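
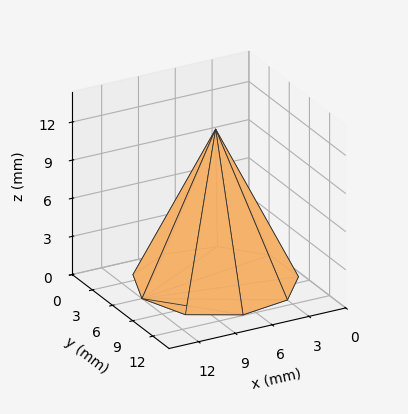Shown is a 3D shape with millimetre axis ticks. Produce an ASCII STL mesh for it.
Reading the render: the shape is a regular 9-sided pyramid, base circumscribed radius ≈ 6 mm, apex at z ≈ 12 mm (dimensions read to the nearest mm from the axis ticks). For the STL, each face is triangulated and given an outward normal.

solid part
  facet normal 0.0000 0.0000 -1.0000
    outer loop
      vertex 7.0 11.9 0.0
      vertex 10.6 9.9 0.0
      vertex 12.0 6.0 0.0
    endloop
  endfacet
  facet normal 0.0000 0.0000 -1.0000
    outer loop
      vertex 3.0 11.2 0.0
      vertex 7.0 11.9 0.0
      vertex 12.0 6.0 0.0
    endloop
  endfacet
  facet normal 0.0000 0.0000 -1.0000
    outer loop
      vertex 0.4 8.1 0.0
      vertex 3.0 11.2 0.0
      vertex 12.0 6.0 0.0
    endloop
  endfacet
  facet normal 0.0000 0.0000 -1.0000
    outer loop
      vertex 0.4 3.9 0.0
      vertex 0.4 8.1 0.0
      vertex 12.0 6.0 0.0
    endloop
  endfacet
  facet normal 0.0000 0.0000 -1.0000
    outer loop
      vertex 3.0 0.8 0.0
      vertex 0.4 3.9 0.0
      vertex 12.0 6.0 0.0
    endloop
  endfacet
  facet normal 0.0000 0.0000 -1.0000
    outer loop
      vertex 7.0 0.1 0.0
      vertex 3.0 0.8 0.0
      vertex 12.0 6.0 0.0
    endloop
  endfacet
  facet normal 0.0000 0.0000 -1.0000
    outer loop
      vertex 10.6 2.1 0.0
      vertex 7.0 0.1 0.0
      vertex 12.0 6.0 0.0
    endloop
  endfacet
  facet normal 0.8516 0.3057 0.4258
    outer loop
      vertex 12.0 6.0 0.0
      vertex 10.6 9.9 0.0
      vertex 6.0 6.0 12.0
    endloop
  endfacet
  facet normal 0.4395 0.7911 0.4256
    outer loop
      vertex 10.6 9.9 0.0
      vertex 7.0 11.9 0.0
      vertex 6.0 6.0 12.0
    endloop
  endfacet
  facet normal -0.1560 0.8915 0.4253
    outer loop
      vertex 7.0 11.9 0.0
      vertex 3.0 11.2 0.0
      vertex 6.0 6.0 12.0
    endloop
  endfacet
  facet normal -0.6934 0.5816 0.4254
    outer loop
      vertex 3.0 11.2 0.0
      vertex 0.4 8.1 0.0
      vertex 6.0 6.0 12.0
    endloop
  endfacet
  facet normal -0.9062 0.0000 0.4229
    outer loop
      vertex 0.4 8.1 0.0
      vertex 0.4 3.9 0.0
      vertex 6.0 6.0 12.0
    endloop
  endfacet
  facet normal -0.6934 -0.5816 0.4254
    outer loop
      vertex 0.4 3.9 0.0
      vertex 3.0 0.8 0.0
      vertex 6.0 6.0 12.0
    endloop
  endfacet
  facet normal -0.1560 -0.8915 0.4253
    outer loop
      vertex 3.0 0.8 0.0
      vertex 7.0 0.1 0.0
      vertex 6.0 6.0 12.0
    endloop
  endfacet
  facet normal 0.4395 -0.7911 0.4256
    outer loop
      vertex 7.0 0.1 0.0
      vertex 10.6 2.1 0.0
      vertex 6.0 6.0 12.0
    endloop
  endfacet
  facet normal 0.8516 -0.3057 0.4258
    outer loop
      vertex 10.6 2.1 0.0
      vertex 12.0 6.0 0.0
      vertex 6.0 6.0 12.0
    endloop
  endfacet
endsolid part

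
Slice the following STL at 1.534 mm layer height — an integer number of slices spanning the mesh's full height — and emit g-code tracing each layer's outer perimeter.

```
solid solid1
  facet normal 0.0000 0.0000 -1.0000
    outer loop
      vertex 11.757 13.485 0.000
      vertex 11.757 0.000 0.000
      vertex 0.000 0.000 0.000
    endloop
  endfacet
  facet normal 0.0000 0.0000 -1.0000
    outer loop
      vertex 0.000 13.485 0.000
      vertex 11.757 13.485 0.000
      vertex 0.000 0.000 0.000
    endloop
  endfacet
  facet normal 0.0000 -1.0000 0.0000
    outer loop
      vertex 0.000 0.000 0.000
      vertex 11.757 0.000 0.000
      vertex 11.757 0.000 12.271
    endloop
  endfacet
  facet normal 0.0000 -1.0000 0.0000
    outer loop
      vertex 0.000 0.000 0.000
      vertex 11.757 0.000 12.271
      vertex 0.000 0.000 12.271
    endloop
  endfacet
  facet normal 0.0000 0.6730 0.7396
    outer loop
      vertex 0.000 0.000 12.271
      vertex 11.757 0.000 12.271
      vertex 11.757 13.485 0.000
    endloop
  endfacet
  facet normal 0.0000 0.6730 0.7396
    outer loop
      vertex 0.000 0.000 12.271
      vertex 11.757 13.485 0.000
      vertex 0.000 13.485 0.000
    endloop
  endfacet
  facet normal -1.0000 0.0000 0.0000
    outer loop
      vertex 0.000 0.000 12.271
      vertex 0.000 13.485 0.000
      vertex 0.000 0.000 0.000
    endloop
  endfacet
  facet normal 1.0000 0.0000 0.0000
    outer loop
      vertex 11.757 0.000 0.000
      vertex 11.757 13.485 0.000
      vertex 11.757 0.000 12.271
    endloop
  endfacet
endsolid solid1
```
; perimeter-only toolpath
G21 ; units = mm
G90 ; absolute positioning
G28 ; home
; layer 1
G0 Z1.534
G0 X0.000 Y0.000
G1 X11.757 Y0.000
G1 X11.757 Y11.799
G1 X0.000 Y11.799
G1 X0.000 Y0.000
; layer 2
G0 Z3.068
G0 X0.000 Y0.000
G1 X11.757 Y0.000
G1 X11.757 Y10.114
G1 X0.000 Y10.114
G1 X0.000 Y0.000
; layer 3
G0 Z4.602
G0 X0.000 Y0.000
G1 X11.757 Y0.000
G1 X11.757 Y8.428
G1 X0.000 Y8.428
G1 X0.000 Y0.000
; layer 4
G0 Z6.136
G0 X0.000 Y0.000
G1 X11.757 Y0.000
G1 X11.757 Y6.742
G1 X0.000 Y6.742
G1 X0.000 Y0.000
; layer 5
G0 Z7.669
G0 X0.000 Y0.000
G1 X11.757 Y0.000
G1 X11.757 Y5.057
G1 X0.000 Y5.057
G1 X0.000 Y0.000
; layer 6
G0 Z9.203
G0 X0.000 Y0.000
G1 X11.757 Y0.000
G1 X11.757 Y3.371
G1 X0.000 Y3.371
G1 X0.000 Y0.000
; layer 7
G0 Z10.737
G0 X0.000 Y0.000
G1 X11.757 Y0.000
G1 X11.757 Y1.686
G1 X0.000 Y1.686
G1 X0.000 Y0.000
M2 ; end

The solid is a wedge (ramp): 11.8 × 13.5 mm base, rising to 12.3 mm along the y=0 edge and sloping linearly to z=0 at y=13.5. Slicing at Δz = 1.534 mm — 8 equal slices spanning the solid's height, so layer i sits at z = i·h/8 — gives 7 non-empty perimeters. Each is a 4-segment closed polygon; G0 lifts to the layer z and rapids to the start vertex, then G1 traces the edges. The cross-section shrinks linearly with z (the slice at the apex is degenerate and omitted).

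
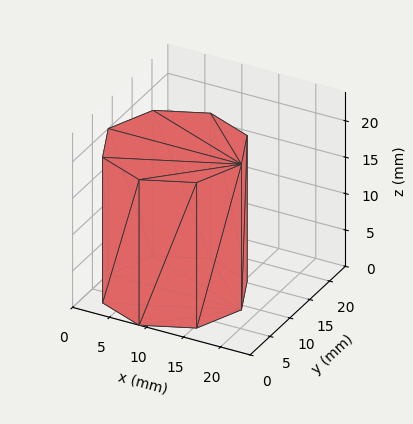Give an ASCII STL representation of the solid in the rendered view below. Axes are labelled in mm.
Reading the render: the shape is a regular 8-sided prism (a cylinder approximated with 8 flat sides), circumscribed radius ≈ 9 mm, height ≈ 20 mm (dimensions read to the nearest mm from the axis ticks). For the STL, each face is triangulated and given an outward normal.

solid part
  facet normal 0.0000 0.0000 -1.0000
    outer loop
      vertex 9.00 18.00 0.00
      vertex 15.36 15.36 0.00
      vertex 18.00 9.00 0.00
    endloop
  endfacet
  facet normal 0.0000 0.0000 -1.0000
    outer loop
      vertex 2.64 15.36 0.00
      vertex 9.00 18.00 0.00
      vertex 18.00 9.00 0.00
    endloop
  endfacet
  facet normal 0.0000 0.0000 -1.0000
    outer loop
      vertex 0.00 9.00 0.00
      vertex 2.64 15.36 0.00
      vertex 18.00 9.00 0.00
    endloop
  endfacet
  facet normal 0.0000 0.0000 -1.0000
    outer loop
      vertex 2.64 2.64 0.00
      vertex 0.00 9.00 0.00
      vertex 18.00 9.00 0.00
    endloop
  endfacet
  facet normal 0.0000 0.0000 -1.0000
    outer loop
      vertex 9.00 0.00 0.00
      vertex 2.64 2.64 0.00
      vertex 18.00 9.00 0.00
    endloop
  endfacet
  facet normal 0.0000 0.0000 -1.0000
    outer loop
      vertex 15.36 2.64 0.00
      vertex 9.00 0.00 0.00
      vertex 18.00 9.00 0.00
    endloop
  endfacet
  facet normal 0.0000 0.0000 1.0000
    outer loop
      vertex 18.00 9.00 20.00
      vertex 15.36 15.36 20.00
      vertex 9.00 18.00 20.00
    endloop
  endfacet
  facet normal 0.0000 0.0000 1.0000
    outer loop
      vertex 18.00 9.00 20.00
      vertex 9.00 18.00 20.00
      vertex 2.64 15.36 20.00
    endloop
  endfacet
  facet normal 0.0000 0.0000 1.0000
    outer loop
      vertex 18.00 9.00 20.00
      vertex 2.64 15.36 20.00
      vertex 0.00 9.00 20.00
    endloop
  endfacet
  facet normal 0.0000 0.0000 1.0000
    outer loop
      vertex 18.00 9.00 20.00
      vertex 0.00 9.00 20.00
      vertex 2.64 2.64 20.00
    endloop
  endfacet
  facet normal 0.0000 0.0000 1.0000
    outer loop
      vertex 18.00 9.00 20.00
      vertex 2.64 2.64 20.00
      vertex 9.00 0.00 20.00
    endloop
  endfacet
  facet normal 0.0000 0.0000 1.0000
    outer loop
      vertex 18.00 9.00 20.00
      vertex 9.00 0.00 20.00
      vertex 15.36 2.64 20.00
    endloop
  endfacet
  facet normal 0.9236 0.3834 0.0000
    outer loop
      vertex 18.00 9.00 0.00
      vertex 15.36 15.36 0.00
      vertex 15.36 15.36 20.00
    endloop
  endfacet
  facet normal 0.9236 0.3834 0.0000
    outer loop
      vertex 18.00 9.00 0.00
      vertex 15.36 15.36 20.00
      vertex 18.00 9.00 20.00
    endloop
  endfacet
  facet normal 0.3834 0.9236 0.0000
    outer loop
      vertex 15.36 15.36 0.00
      vertex 9.00 18.00 0.00
      vertex 9.00 18.00 20.00
    endloop
  endfacet
  facet normal 0.3834 0.9236 0.0000
    outer loop
      vertex 15.36 15.36 0.00
      vertex 9.00 18.00 20.00
      vertex 15.36 15.36 20.00
    endloop
  endfacet
  facet normal -0.3834 0.9236 0.0000
    outer loop
      vertex 9.00 18.00 0.00
      vertex 2.64 15.36 0.00
      vertex 2.64 15.36 20.00
    endloop
  endfacet
  facet normal -0.3834 0.9236 0.0000
    outer loop
      vertex 9.00 18.00 0.00
      vertex 2.64 15.36 20.00
      vertex 9.00 18.00 20.00
    endloop
  endfacet
  facet normal -0.9236 0.3834 0.0000
    outer loop
      vertex 2.64 15.36 0.00
      vertex 0.00 9.00 0.00
      vertex 0.00 9.00 20.00
    endloop
  endfacet
  facet normal -0.9236 0.3834 0.0000
    outer loop
      vertex 2.64 15.36 0.00
      vertex 0.00 9.00 20.00
      vertex 2.64 15.36 20.00
    endloop
  endfacet
  facet normal -0.9236 -0.3834 0.0000
    outer loop
      vertex 0.00 9.00 0.00
      vertex 2.64 2.64 0.00
      vertex 2.64 2.64 20.00
    endloop
  endfacet
  facet normal -0.9236 -0.3834 0.0000
    outer loop
      vertex 0.00 9.00 0.00
      vertex 2.64 2.64 20.00
      vertex 0.00 9.00 20.00
    endloop
  endfacet
  facet normal -0.3834 -0.9236 0.0000
    outer loop
      vertex 2.64 2.64 0.00
      vertex 9.00 0.00 0.00
      vertex 9.00 0.00 20.00
    endloop
  endfacet
  facet normal -0.3834 -0.9236 0.0000
    outer loop
      vertex 2.64 2.64 0.00
      vertex 9.00 0.00 20.00
      vertex 2.64 2.64 20.00
    endloop
  endfacet
  facet normal 0.3834 -0.9236 0.0000
    outer loop
      vertex 9.00 0.00 0.00
      vertex 15.36 2.64 0.00
      vertex 15.36 2.64 20.00
    endloop
  endfacet
  facet normal 0.3834 -0.9236 0.0000
    outer loop
      vertex 9.00 0.00 0.00
      vertex 15.36 2.64 20.00
      vertex 9.00 0.00 20.00
    endloop
  endfacet
  facet normal 0.9236 -0.3834 0.0000
    outer loop
      vertex 15.36 2.64 0.00
      vertex 18.00 9.00 0.00
      vertex 18.00 9.00 20.00
    endloop
  endfacet
  facet normal 0.9236 -0.3834 0.0000
    outer loop
      vertex 15.36 2.64 0.00
      vertex 18.00 9.00 20.00
      vertex 15.36 2.64 20.00
    endloop
  endfacet
endsolid part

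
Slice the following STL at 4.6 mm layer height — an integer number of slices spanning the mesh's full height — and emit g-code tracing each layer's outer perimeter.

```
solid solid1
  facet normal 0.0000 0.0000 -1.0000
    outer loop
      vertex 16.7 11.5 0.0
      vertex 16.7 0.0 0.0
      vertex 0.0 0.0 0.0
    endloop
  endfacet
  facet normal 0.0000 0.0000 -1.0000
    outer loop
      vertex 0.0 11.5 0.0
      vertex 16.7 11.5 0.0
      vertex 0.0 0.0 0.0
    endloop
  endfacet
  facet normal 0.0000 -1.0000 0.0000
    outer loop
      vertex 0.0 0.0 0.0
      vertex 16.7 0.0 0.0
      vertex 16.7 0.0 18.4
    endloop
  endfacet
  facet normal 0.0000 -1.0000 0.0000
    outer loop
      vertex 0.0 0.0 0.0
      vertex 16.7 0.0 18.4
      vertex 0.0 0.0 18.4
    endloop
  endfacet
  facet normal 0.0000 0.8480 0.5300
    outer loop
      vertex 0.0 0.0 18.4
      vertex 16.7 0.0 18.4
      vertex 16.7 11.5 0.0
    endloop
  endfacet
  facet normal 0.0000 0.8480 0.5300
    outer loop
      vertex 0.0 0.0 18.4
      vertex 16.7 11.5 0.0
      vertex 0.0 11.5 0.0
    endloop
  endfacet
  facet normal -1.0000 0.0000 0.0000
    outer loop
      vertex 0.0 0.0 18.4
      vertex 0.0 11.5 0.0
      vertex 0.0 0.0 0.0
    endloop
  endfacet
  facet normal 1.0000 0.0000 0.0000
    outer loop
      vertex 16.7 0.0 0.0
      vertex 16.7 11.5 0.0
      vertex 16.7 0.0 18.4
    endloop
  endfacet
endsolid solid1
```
; perimeter-only toolpath
G21 ; units = mm
G90 ; absolute positioning
G28 ; home
; layer 1
G0 Z4.6
G0 X0.0 Y0.0
G1 X16.7 Y0.0
G1 X16.7 Y8.6
G1 X0.0 Y8.6
G1 X0.0 Y0.0
; layer 2
G0 Z9.2
G0 X0.0 Y0.0
G1 X16.7 Y0.0
G1 X16.7 Y5.8
G1 X0.0 Y5.8
G1 X0.0 Y0.0
; layer 3
G0 Z13.8
G0 X0.0 Y0.0
G1 X16.7 Y0.0
G1 X16.7 Y2.9
G1 X0.0 Y2.9
G1 X0.0 Y0.0
M2 ; end

The solid is a wedge (ramp): 16.7 × 11.5 mm base, rising to 18.4 mm along the y=0 edge and sloping linearly to z=0 at y=11.5. Slicing at Δz = 4.6 mm — 4 equal slices spanning the solid's height, so layer i sits at z = i·h/4 — gives 3 non-empty perimeters. Each is a 4-segment closed polygon; G0 lifts to the layer z and rapids to the start vertex, then G1 traces the edges. The cross-section shrinks linearly with z (the slice at the apex is degenerate and omitted).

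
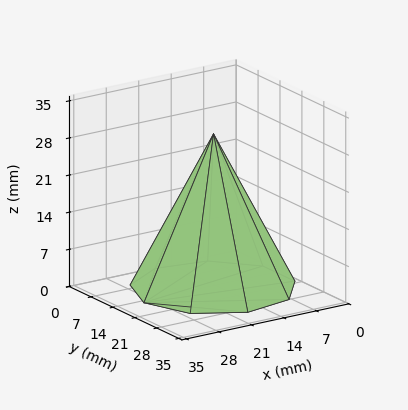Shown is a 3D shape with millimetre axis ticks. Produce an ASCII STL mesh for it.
Reading the render: the shape is a regular 9-sided pyramid, base circumscribed radius ≈ 15 mm, apex at z ≈ 29 mm (dimensions read to the nearest mm from the axis ticks). For the STL, each face is triangulated and given an outward normal.

solid part
  facet normal 0.0000 0.0000 -1.0000
    outer loop
      vertex 17.6 29.8 0.0
      vertex 26.5 24.6 0.0
      vertex 30.0 15.0 0.0
    endloop
  endfacet
  facet normal 0.0000 0.0000 -1.0000
    outer loop
      vertex 7.5 28.0 0.0
      vertex 17.6 29.8 0.0
      vertex 30.0 15.0 0.0
    endloop
  endfacet
  facet normal 0.0000 0.0000 -1.0000
    outer loop
      vertex 0.9 20.1 0.0
      vertex 7.5 28.0 0.0
      vertex 30.0 15.0 0.0
    endloop
  endfacet
  facet normal 0.0000 0.0000 -1.0000
    outer loop
      vertex 0.9 9.9 0.0
      vertex 0.9 20.1 0.0
      vertex 30.0 15.0 0.0
    endloop
  endfacet
  facet normal 0.0000 0.0000 -1.0000
    outer loop
      vertex 7.5 2.0 0.0
      vertex 0.9 9.9 0.0
      vertex 30.0 15.0 0.0
    endloop
  endfacet
  facet normal 0.0000 0.0000 -1.0000
    outer loop
      vertex 17.6 0.2 0.0
      vertex 7.5 2.0 0.0
      vertex 30.0 15.0 0.0
    endloop
  endfacet
  facet normal 0.0000 0.0000 -1.0000
    outer loop
      vertex 26.5 5.4 0.0
      vertex 17.6 0.2 0.0
      vertex 30.0 15.0 0.0
    endloop
  endfacet
  facet normal 0.8450 0.3081 0.4371
    outer loop
      vertex 30.0 15.0 0.0
      vertex 26.5 24.6 0.0
      vertex 15.0 15.0 29.0
    endloop
  endfacet
  facet normal 0.4538 0.7766 0.4370
    outer loop
      vertex 26.5 24.6 0.0
      vertex 17.6 29.8 0.0
      vertex 15.0 15.0 29.0
    endloop
  endfacet
  facet normal -0.1578 0.8852 0.4376
    outer loop
      vertex 17.6 29.8 0.0
      vertex 7.5 28.0 0.0
      vertex 15.0 15.0 29.0
    endloop
  endfacet
  facet normal -0.6903 0.5767 0.4370
    outer loop
      vertex 7.5 28.0 0.0
      vertex 0.9 20.1 0.0
      vertex 15.0 15.0 29.0
    endloop
  endfacet
  facet normal -0.8993 0.0000 0.4373
    outer loop
      vertex 0.9 20.1 0.0
      vertex 0.9 9.9 0.0
      vertex 15.0 15.0 29.0
    endloop
  endfacet
  facet normal -0.6903 -0.5767 0.4370
    outer loop
      vertex 0.9 9.9 0.0
      vertex 7.5 2.0 0.0
      vertex 15.0 15.0 29.0
    endloop
  endfacet
  facet normal -0.1578 -0.8852 0.4376
    outer loop
      vertex 7.5 2.0 0.0
      vertex 17.6 0.2 0.0
      vertex 15.0 15.0 29.0
    endloop
  endfacet
  facet normal 0.4538 -0.7766 0.4370
    outer loop
      vertex 17.6 0.2 0.0
      vertex 26.5 5.4 0.0
      vertex 15.0 15.0 29.0
    endloop
  endfacet
  facet normal 0.8450 -0.3081 0.4371
    outer loop
      vertex 26.5 5.4 0.0
      vertex 30.0 15.0 0.0
      vertex 15.0 15.0 29.0
    endloop
  endfacet
endsolid part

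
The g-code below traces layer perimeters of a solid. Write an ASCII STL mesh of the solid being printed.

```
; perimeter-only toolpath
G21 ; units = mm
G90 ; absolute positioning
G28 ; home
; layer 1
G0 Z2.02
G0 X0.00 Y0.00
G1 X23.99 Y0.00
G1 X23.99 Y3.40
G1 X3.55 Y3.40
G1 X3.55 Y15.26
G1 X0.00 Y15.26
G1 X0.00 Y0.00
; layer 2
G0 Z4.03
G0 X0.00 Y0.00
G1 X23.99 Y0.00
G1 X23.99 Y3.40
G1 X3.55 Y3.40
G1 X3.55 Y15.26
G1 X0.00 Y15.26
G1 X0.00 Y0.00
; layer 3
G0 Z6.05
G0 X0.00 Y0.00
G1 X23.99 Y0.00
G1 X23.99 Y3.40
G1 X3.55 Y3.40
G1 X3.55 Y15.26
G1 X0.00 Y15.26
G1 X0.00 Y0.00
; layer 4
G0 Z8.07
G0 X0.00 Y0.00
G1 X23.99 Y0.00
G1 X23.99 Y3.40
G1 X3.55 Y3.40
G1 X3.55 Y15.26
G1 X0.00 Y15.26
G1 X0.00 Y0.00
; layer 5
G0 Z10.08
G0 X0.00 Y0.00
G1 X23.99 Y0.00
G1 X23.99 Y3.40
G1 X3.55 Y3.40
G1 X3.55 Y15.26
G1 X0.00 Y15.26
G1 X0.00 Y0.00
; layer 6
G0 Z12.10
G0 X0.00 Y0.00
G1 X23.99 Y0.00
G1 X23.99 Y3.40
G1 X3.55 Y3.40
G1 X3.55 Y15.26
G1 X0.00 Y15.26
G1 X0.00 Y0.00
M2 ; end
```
solid part
  facet normal 0.0000 0.0000 -1.0000
    outer loop
      vertex 23.99 3.40 0.00
      vertex 23.99 0.00 0.00
      vertex 0.00 0.00 0.00
    endloop
  endfacet
  facet normal 0.0000 0.0000 -1.0000
    outer loop
      vertex 3.55 3.40 0.00
      vertex 23.99 3.40 0.00
      vertex 0.00 0.00 0.00
    endloop
  endfacet
  facet normal 0.0000 0.0000 -1.0000
    outer loop
      vertex 3.55 15.26 0.00
      vertex 3.55 3.40 0.00
      vertex 0.00 0.00 0.00
    endloop
  endfacet
  facet normal 0.0000 0.0000 -1.0000
    outer loop
      vertex 0.00 15.26 0.00
      vertex 3.55 15.26 0.00
      vertex 0.00 0.00 0.00
    endloop
  endfacet
  facet normal 0.0000 0.0000 1.0000
    outer loop
      vertex 0.00 0.00 12.10
      vertex 23.99 0.00 12.10
      vertex 23.99 3.40 12.10
    endloop
  endfacet
  facet normal 0.0000 0.0000 1.0000
    outer loop
      vertex 0.00 0.00 12.10
      vertex 23.99 3.40 12.10
      vertex 3.55 3.40 12.10
    endloop
  endfacet
  facet normal 0.0000 0.0000 1.0000
    outer loop
      vertex 0.00 0.00 12.10
      vertex 3.55 3.40 12.10
      vertex 3.55 15.26 12.10
    endloop
  endfacet
  facet normal 0.0000 0.0000 1.0000
    outer loop
      vertex 0.00 0.00 12.10
      vertex 3.55 15.26 12.10
      vertex 0.00 15.26 12.10
    endloop
  endfacet
  facet normal 0.0000 -1.0000 0.0000
    outer loop
      vertex 0.00 0.00 0.00
      vertex 23.99 0.00 0.00
      vertex 23.99 0.00 12.10
    endloop
  endfacet
  facet normal 0.0000 -1.0000 0.0000
    outer loop
      vertex 0.00 0.00 0.00
      vertex 23.99 0.00 12.10
      vertex 0.00 0.00 12.10
    endloop
  endfacet
  facet normal 1.0000 0.0000 0.0000
    outer loop
      vertex 23.99 0.00 0.00
      vertex 23.99 3.40 0.00
      vertex 23.99 3.40 12.10
    endloop
  endfacet
  facet normal 1.0000 0.0000 0.0000
    outer loop
      vertex 23.99 0.00 0.00
      vertex 23.99 3.40 12.10
      vertex 23.99 0.00 12.10
    endloop
  endfacet
  facet normal 0.0000 1.0000 0.0000
    outer loop
      vertex 23.99 3.40 0.00
      vertex 3.55 3.40 0.00
      vertex 3.55 3.40 12.10
    endloop
  endfacet
  facet normal 0.0000 1.0000 0.0000
    outer loop
      vertex 23.99 3.40 0.00
      vertex 3.55 3.40 12.10
      vertex 23.99 3.40 12.10
    endloop
  endfacet
  facet normal 1.0000 0.0000 0.0000
    outer loop
      vertex 3.55 3.40 0.00
      vertex 3.55 15.26 0.00
      vertex 3.55 15.26 12.10
    endloop
  endfacet
  facet normal 1.0000 0.0000 0.0000
    outer loop
      vertex 3.55 3.40 0.00
      vertex 3.55 15.26 12.10
      vertex 3.55 3.40 12.10
    endloop
  endfacet
  facet normal 0.0000 1.0000 0.0000
    outer loop
      vertex 3.55 15.26 0.00
      vertex 0.00 15.26 0.00
      vertex 0.00 15.26 12.10
    endloop
  endfacet
  facet normal 0.0000 1.0000 0.0000
    outer loop
      vertex 3.55 15.26 0.00
      vertex 0.00 15.26 12.10
      vertex 3.55 15.26 12.10
    endloop
  endfacet
  facet normal -1.0000 0.0000 0.0000
    outer loop
      vertex 0.00 15.26 0.00
      vertex 0.00 0.00 0.00
      vertex 0.00 0.00 12.10
    endloop
  endfacet
  facet normal -1.0000 0.0000 0.0000
    outer loop
      vertex 0.00 15.26 0.00
      vertex 0.00 0.00 12.10
      vertex 0.00 15.26 12.10
    endloop
  endfacet
endsolid part

The G0 Z moves step by Δz≈2.02 mm. Every layer's G1 loop is the same polygon, so the solid is a straight extrusion of it from z=0 to z≈12.1. Closing with flat bottom and top caps and triangulating gives 20 facets — an L-shaped prism: outer 24 × 15.3 mm, arm thicknesses ≈ 3.4 mm (horizontal) and 3.55 mm (vertical), extruded 12.1 mm in z.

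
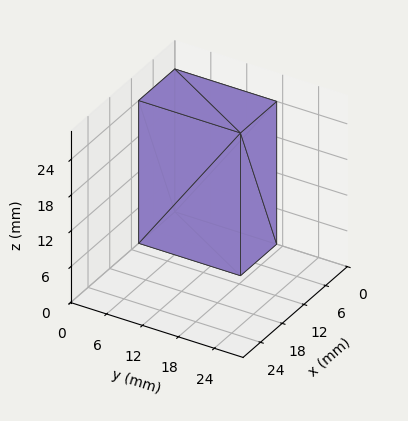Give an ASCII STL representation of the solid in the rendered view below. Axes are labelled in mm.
Reading the render: the shape is a rectangular box, roughly 10 × 17 mm footprint and 24 mm tall (dimensions read to the nearest mm from the axis ticks). For the STL, each face is triangulated and given an outward normal.

solid part
  facet normal 0.0000 0.0000 -1.0000
    outer loop
      vertex 10.0 17.0 0.0
      vertex 10.0 0.0 0.0
      vertex 0.0 0.0 0.0
    endloop
  endfacet
  facet normal 0.0000 0.0000 -1.0000
    outer loop
      vertex 0.0 17.0 0.0
      vertex 10.0 17.0 0.0
      vertex 0.0 0.0 0.0
    endloop
  endfacet
  facet normal 0.0000 0.0000 1.0000
    outer loop
      vertex 0.0 0.0 24.0
      vertex 10.0 0.0 24.0
      vertex 10.0 17.0 24.0
    endloop
  endfacet
  facet normal 0.0000 0.0000 1.0000
    outer loop
      vertex 0.0 0.0 24.0
      vertex 10.0 17.0 24.0
      vertex 0.0 17.0 24.0
    endloop
  endfacet
  facet normal 0.0000 -1.0000 0.0000
    outer loop
      vertex 0.0 0.0 0.0
      vertex 10.0 0.0 0.0
      vertex 10.0 0.0 24.0
    endloop
  endfacet
  facet normal 0.0000 -1.0000 0.0000
    outer loop
      vertex 0.0 0.0 0.0
      vertex 10.0 0.0 24.0
      vertex 0.0 0.0 24.0
    endloop
  endfacet
  facet normal 0.0000 1.0000 0.0000
    outer loop
      vertex 10.0 17.0 24.0
      vertex 10.0 17.0 0.0
      vertex 0.0 17.0 0.0
    endloop
  endfacet
  facet normal 0.0000 1.0000 0.0000
    outer loop
      vertex 0.0 17.0 24.0
      vertex 10.0 17.0 24.0
      vertex 0.0 17.0 0.0
    endloop
  endfacet
  facet normal -1.0000 0.0000 0.0000
    outer loop
      vertex 0.0 17.0 24.0
      vertex 0.0 17.0 0.0
      vertex 0.0 0.0 0.0
    endloop
  endfacet
  facet normal -1.0000 0.0000 0.0000
    outer loop
      vertex 0.0 0.0 24.0
      vertex 0.0 17.0 24.0
      vertex 0.0 0.0 0.0
    endloop
  endfacet
  facet normal 1.0000 0.0000 0.0000
    outer loop
      vertex 10.0 0.0 0.0
      vertex 10.0 17.0 0.0
      vertex 10.0 17.0 24.0
    endloop
  endfacet
  facet normal 1.0000 0.0000 0.0000
    outer loop
      vertex 10.0 0.0 0.0
      vertex 10.0 17.0 24.0
      vertex 10.0 0.0 24.0
    endloop
  endfacet
endsolid part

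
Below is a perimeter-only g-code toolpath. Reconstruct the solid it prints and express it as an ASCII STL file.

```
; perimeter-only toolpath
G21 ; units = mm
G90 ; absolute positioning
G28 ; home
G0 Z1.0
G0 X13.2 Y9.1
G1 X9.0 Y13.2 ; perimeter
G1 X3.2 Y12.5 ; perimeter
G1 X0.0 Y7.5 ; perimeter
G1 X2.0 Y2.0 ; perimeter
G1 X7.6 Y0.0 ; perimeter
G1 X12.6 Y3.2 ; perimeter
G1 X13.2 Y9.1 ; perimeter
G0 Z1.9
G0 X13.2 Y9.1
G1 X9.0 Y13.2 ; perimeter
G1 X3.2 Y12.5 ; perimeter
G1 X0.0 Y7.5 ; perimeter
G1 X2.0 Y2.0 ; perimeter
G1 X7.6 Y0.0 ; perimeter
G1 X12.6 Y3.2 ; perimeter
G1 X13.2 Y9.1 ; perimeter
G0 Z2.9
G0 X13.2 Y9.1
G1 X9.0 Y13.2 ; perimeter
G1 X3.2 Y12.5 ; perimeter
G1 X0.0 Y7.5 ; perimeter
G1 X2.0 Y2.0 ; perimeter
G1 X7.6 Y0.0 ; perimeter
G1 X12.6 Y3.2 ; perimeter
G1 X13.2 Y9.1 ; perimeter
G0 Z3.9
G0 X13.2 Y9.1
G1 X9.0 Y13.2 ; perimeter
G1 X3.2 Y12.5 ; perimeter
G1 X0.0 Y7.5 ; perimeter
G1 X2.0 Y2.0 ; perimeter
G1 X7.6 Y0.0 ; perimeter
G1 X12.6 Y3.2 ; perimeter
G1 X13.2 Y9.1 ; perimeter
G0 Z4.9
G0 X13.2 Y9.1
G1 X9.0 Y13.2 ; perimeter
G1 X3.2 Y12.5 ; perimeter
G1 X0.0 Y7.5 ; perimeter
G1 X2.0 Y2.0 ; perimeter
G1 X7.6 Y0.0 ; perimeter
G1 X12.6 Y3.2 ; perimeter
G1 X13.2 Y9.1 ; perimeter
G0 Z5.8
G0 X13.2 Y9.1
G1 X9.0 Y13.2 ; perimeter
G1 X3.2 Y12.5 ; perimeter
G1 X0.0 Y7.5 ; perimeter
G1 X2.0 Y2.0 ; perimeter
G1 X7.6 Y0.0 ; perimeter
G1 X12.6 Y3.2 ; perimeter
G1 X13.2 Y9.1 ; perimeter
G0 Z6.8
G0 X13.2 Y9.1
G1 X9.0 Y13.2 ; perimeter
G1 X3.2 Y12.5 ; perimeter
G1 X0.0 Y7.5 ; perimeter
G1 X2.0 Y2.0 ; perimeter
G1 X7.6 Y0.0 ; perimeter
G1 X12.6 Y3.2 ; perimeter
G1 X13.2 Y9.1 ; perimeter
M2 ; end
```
solid part
  facet normal 0.0000 0.0000 -1.0000
    outer loop
      vertex 3.2 12.5 0.0
      vertex 9.0 13.2 0.0
      vertex 13.2 9.1 0.0
    endloop
  endfacet
  facet normal 0.0000 0.0000 -1.0000
    outer loop
      vertex 0.0 7.5 0.0
      vertex 3.2 12.5 0.0
      vertex 13.2 9.1 0.0
    endloop
  endfacet
  facet normal 0.0000 0.0000 -1.0000
    outer loop
      vertex 2.0 2.0 0.0
      vertex 0.0 7.5 0.0
      vertex 13.2 9.1 0.0
    endloop
  endfacet
  facet normal 0.0000 0.0000 -1.0000
    outer loop
      vertex 7.6 0.0 0.0
      vertex 2.0 2.0 0.0
      vertex 13.2 9.1 0.0
    endloop
  endfacet
  facet normal 0.0000 0.0000 -1.0000
    outer loop
      vertex 12.6 3.2 0.0
      vertex 7.6 0.0 0.0
      vertex 13.2 9.1 0.0
    endloop
  endfacet
  facet normal 0.0000 0.0000 1.0000
    outer loop
      vertex 13.2 9.1 6.8
      vertex 9.0 13.2 6.8
      vertex 3.2 12.5 6.8
    endloop
  endfacet
  facet normal 0.0000 0.0000 1.0000
    outer loop
      vertex 13.2 9.1 6.8
      vertex 3.2 12.5 6.8
      vertex 0.0 7.5 6.8
    endloop
  endfacet
  facet normal 0.0000 0.0000 1.0000
    outer loop
      vertex 13.2 9.1 6.8
      vertex 0.0 7.5 6.8
      vertex 2.0 2.0 6.8
    endloop
  endfacet
  facet normal 0.0000 0.0000 1.0000
    outer loop
      vertex 13.2 9.1 6.8
      vertex 2.0 2.0 6.8
      vertex 7.6 0.0 6.8
    endloop
  endfacet
  facet normal 0.0000 0.0000 1.0000
    outer loop
      vertex 13.2 9.1 6.8
      vertex 7.6 0.0 6.8
      vertex 12.6 3.2 6.8
    endloop
  endfacet
  facet normal 0.6985 0.7156 0.0000
    outer loop
      vertex 13.2 9.1 0.0
      vertex 9.0 13.2 0.0
      vertex 9.0 13.2 6.8
    endloop
  endfacet
  facet normal 0.6985 0.7156 0.0000
    outer loop
      vertex 13.2 9.1 0.0
      vertex 9.0 13.2 6.8
      vertex 13.2 9.1 6.8
    endloop
  endfacet
  facet normal -0.1198 0.9928 0.0000
    outer loop
      vertex 9.0 13.2 0.0
      vertex 3.2 12.5 0.0
      vertex 3.2 12.5 6.8
    endloop
  endfacet
  facet normal -0.1198 0.9928 0.0000
    outer loop
      vertex 9.0 13.2 0.0
      vertex 3.2 12.5 6.8
      vertex 9.0 13.2 6.8
    endloop
  endfacet
  facet normal -0.8423 0.5391 0.0000
    outer loop
      vertex 3.2 12.5 0.0
      vertex 0.0 7.5 0.0
      vertex 0.0 7.5 6.8
    endloop
  endfacet
  facet normal -0.8423 0.5391 0.0000
    outer loop
      vertex 3.2 12.5 0.0
      vertex 0.0 7.5 6.8
      vertex 3.2 12.5 6.8
    endloop
  endfacet
  facet normal -0.9398 -0.3417 0.0000
    outer loop
      vertex 0.0 7.5 0.0
      vertex 2.0 2.0 0.0
      vertex 2.0 2.0 6.8
    endloop
  endfacet
  facet normal -0.9398 -0.3417 0.0000
    outer loop
      vertex 0.0 7.5 0.0
      vertex 2.0 2.0 6.8
      vertex 0.0 7.5 6.8
    endloop
  endfacet
  facet normal -0.3363 -0.9417 0.0000
    outer loop
      vertex 2.0 2.0 0.0
      vertex 7.6 0.0 0.0
      vertex 7.6 0.0 6.8
    endloop
  endfacet
  facet normal -0.3363 -0.9417 0.0000
    outer loop
      vertex 2.0 2.0 0.0
      vertex 7.6 0.0 6.8
      vertex 2.0 2.0 6.8
    endloop
  endfacet
  facet normal 0.5391 -0.8423 0.0000
    outer loop
      vertex 7.6 0.0 0.0
      vertex 12.6 3.2 0.0
      vertex 12.6 3.2 6.8
    endloop
  endfacet
  facet normal 0.5391 -0.8423 0.0000
    outer loop
      vertex 7.6 0.0 0.0
      vertex 12.6 3.2 6.8
      vertex 7.6 0.0 6.8
    endloop
  endfacet
  facet normal 0.9949 -0.1012 0.0000
    outer loop
      vertex 12.6 3.2 0.0
      vertex 13.2 9.1 0.0
      vertex 13.2 9.1 6.8
    endloop
  endfacet
  facet normal 0.9949 -0.1012 0.0000
    outer loop
      vertex 12.6 3.2 0.0
      vertex 13.2 9.1 6.8
      vertex 12.6 3.2 6.8
    endloop
  endfacet
endsolid part

The G0 Z moves step by Δz≈1.0 mm. Every layer's G1 loop is the same polygon, so the solid is a straight extrusion of it from z=0 to z≈6.8. Closing with flat bottom and top caps and triangulating gives 24 facets — a regular 7-sided prism (a cylinder approximated with 7 flat sides), circumscribed radius ≈ 6.8 mm, height ≈ 6.8 mm.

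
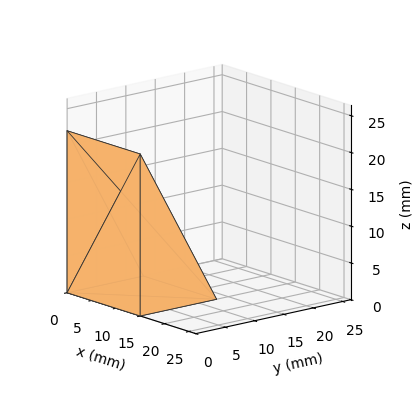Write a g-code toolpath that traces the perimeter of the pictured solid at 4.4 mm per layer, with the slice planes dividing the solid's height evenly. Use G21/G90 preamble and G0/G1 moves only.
Reading the render: the shape is a wedge (ramp): 15 × 13 mm base, rising to 22 mm along the y=0 edge and sloping linearly to z=0 at y=13 (dimensions read to the nearest mm from the axis ticks). For the g-code, the solid's height is divided into equal slices at the stated Δz and each level perimeter traced with G1 moves after a G0 lift.

; perimeter-only toolpath
G21 ; units = mm
G90 ; absolute positioning
G28 ; home
; layer 1
G0 Z4.4
G0 X0.0 Y0.0
G1 X15.0 Y0.0
G1 X15.0 Y10.4
G1 X0.0 Y10.4
G1 X0.0 Y0.0
; layer 2
G0 Z8.8
G0 X0.0 Y0.0
G1 X15.0 Y0.0
G1 X15.0 Y7.8
G1 X0.0 Y7.8
G1 X0.0 Y0.0
; layer 3
G0 Z13.2
G0 X0.0 Y0.0
G1 X15.0 Y0.0
G1 X15.0 Y5.2
G1 X0.0 Y5.2
G1 X0.0 Y0.0
; layer 4
G0 Z17.6
G0 X0.0 Y0.0
G1 X15.0 Y0.0
G1 X15.0 Y2.6
G1 X0.0 Y2.6
G1 X0.0 Y0.0
M2 ; end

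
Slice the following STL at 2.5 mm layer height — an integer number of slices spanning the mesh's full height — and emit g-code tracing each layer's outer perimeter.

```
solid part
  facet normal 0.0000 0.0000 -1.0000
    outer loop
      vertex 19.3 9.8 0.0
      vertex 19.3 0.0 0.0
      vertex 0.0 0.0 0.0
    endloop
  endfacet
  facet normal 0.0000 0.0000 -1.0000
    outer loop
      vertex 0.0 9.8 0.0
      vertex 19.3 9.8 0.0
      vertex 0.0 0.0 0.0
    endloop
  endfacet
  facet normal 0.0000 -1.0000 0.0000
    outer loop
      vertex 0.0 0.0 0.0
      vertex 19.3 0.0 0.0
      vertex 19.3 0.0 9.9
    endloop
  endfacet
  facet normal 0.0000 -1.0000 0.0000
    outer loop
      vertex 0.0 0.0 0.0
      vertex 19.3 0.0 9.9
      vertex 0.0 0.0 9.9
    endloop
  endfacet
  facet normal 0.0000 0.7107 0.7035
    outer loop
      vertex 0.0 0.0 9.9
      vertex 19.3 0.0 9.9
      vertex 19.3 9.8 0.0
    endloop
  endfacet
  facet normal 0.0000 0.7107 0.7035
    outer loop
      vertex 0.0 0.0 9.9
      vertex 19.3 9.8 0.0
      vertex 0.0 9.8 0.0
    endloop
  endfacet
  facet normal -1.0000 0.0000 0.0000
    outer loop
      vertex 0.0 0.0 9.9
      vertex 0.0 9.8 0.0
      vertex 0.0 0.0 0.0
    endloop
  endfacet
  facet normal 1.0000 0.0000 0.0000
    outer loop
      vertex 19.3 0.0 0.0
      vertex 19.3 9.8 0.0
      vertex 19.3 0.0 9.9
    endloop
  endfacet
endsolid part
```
; perimeter-only toolpath
G21 ; units = mm
G90 ; absolute positioning
G28 ; home
; layer 1
G0 Z2.5
G0 X0.0 Y0.0
G1 X19.3 Y0.0
G1 X19.3 Y7.4
G1 X0.0 Y7.4
G1 X0.0 Y0.0
; layer 2
G0 Z5.0
G0 X0.0 Y0.0
G1 X19.3 Y0.0
G1 X19.3 Y4.9
G1 X0.0 Y4.9
G1 X0.0 Y0.0
; layer 3
G0 Z7.4
G0 X0.0 Y0.0
G1 X19.3 Y0.0
G1 X19.3 Y2.5
G1 X0.0 Y2.5
G1 X0.0 Y0.0
M2 ; end

The solid is a wedge (ramp): 19.3 × 9.8 mm base, rising to 9.9 mm along the y=0 edge and sloping linearly to z=0 at y=9.8. Slicing at Δz = 2.5 mm — 4 equal slices spanning the solid's height, so layer i sits at z = i·h/4 — gives 3 non-empty perimeters. Each is a 4-segment closed polygon; G0 lifts to the layer z and rapids to the start vertex, then G1 traces the edges. The cross-section shrinks linearly with z (the slice at the apex is degenerate and omitted).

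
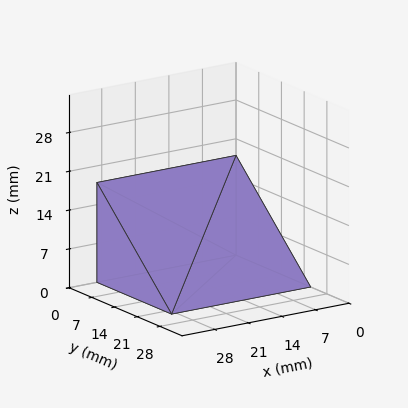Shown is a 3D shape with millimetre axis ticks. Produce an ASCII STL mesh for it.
Reading the render: the shape is a wedge (ramp): 29 × 23 mm base, rising to 18 mm along the y=0 edge and sloping linearly to z=0 at y=23 (dimensions read to the nearest mm from the axis ticks). For the STL, each face is triangulated and given an outward normal.

solid part
  facet normal 0.0000 0.0000 -1.0000
    outer loop
      vertex 29.00 23.00 0.00
      vertex 29.00 0.00 0.00
      vertex 0.00 0.00 0.00
    endloop
  endfacet
  facet normal 0.0000 0.0000 -1.0000
    outer loop
      vertex 0.00 23.00 0.00
      vertex 29.00 23.00 0.00
      vertex 0.00 0.00 0.00
    endloop
  endfacet
  facet normal 0.0000 -1.0000 0.0000
    outer loop
      vertex 0.00 0.00 0.00
      vertex 29.00 0.00 0.00
      vertex 29.00 0.00 18.00
    endloop
  endfacet
  facet normal 0.0000 -1.0000 0.0000
    outer loop
      vertex 0.00 0.00 0.00
      vertex 29.00 0.00 18.00
      vertex 0.00 0.00 18.00
    endloop
  endfacet
  facet normal 0.0000 0.6163 0.7875
    outer loop
      vertex 0.00 0.00 18.00
      vertex 29.00 0.00 18.00
      vertex 29.00 23.00 0.00
    endloop
  endfacet
  facet normal 0.0000 0.6163 0.7875
    outer loop
      vertex 0.00 0.00 18.00
      vertex 29.00 23.00 0.00
      vertex 0.00 23.00 0.00
    endloop
  endfacet
  facet normal -1.0000 0.0000 0.0000
    outer loop
      vertex 0.00 0.00 18.00
      vertex 0.00 23.00 0.00
      vertex 0.00 0.00 0.00
    endloop
  endfacet
  facet normal 1.0000 0.0000 0.0000
    outer loop
      vertex 29.00 0.00 0.00
      vertex 29.00 23.00 0.00
      vertex 29.00 0.00 18.00
    endloop
  endfacet
endsolid part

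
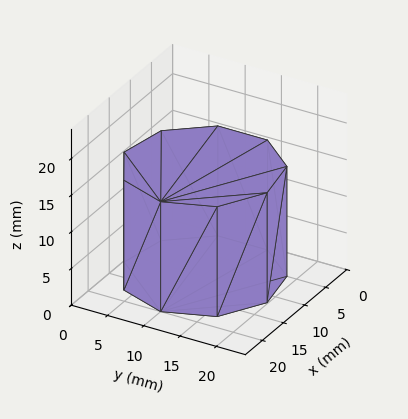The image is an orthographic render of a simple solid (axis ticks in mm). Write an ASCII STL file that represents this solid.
Reading the render: the shape is a regular 9-sided prism (a cylinder approximated with 9 flat sides), circumscribed radius ≈ 10 mm, height ≈ 15 mm (dimensions read to the nearest mm from the axis ticks). For the STL, each face is triangulated and given an outward normal.

solid part
  facet normal 0.0000 0.0000 -1.0000
    outer loop
      vertex 11.736 19.848 0.000
      vertex 17.660 16.428 0.000
      vertex 20.000 10.000 0.000
    endloop
  endfacet
  facet normal 0.0000 0.0000 -1.0000
    outer loop
      vertex 5.000 18.660 0.000
      vertex 11.736 19.848 0.000
      vertex 20.000 10.000 0.000
    endloop
  endfacet
  facet normal 0.0000 0.0000 -1.0000
    outer loop
      vertex 0.603 13.420 0.000
      vertex 5.000 18.660 0.000
      vertex 20.000 10.000 0.000
    endloop
  endfacet
  facet normal 0.0000 0.0000 -1.0000
    outer loop
      vertex 0.603 6.580 0.000
      vertex 0.603 13.420 0.000
      vertex 20.000 10.000 0.000
    endloop
  endfacet
  facet normal 0.0000 0.0000 -1.0000
    outer loop
      vertex 5.000 1.340 0.000
      vertex 0.603 6.580 0.000
      vertex 20.000 10.000 0.000
    endloop
  endfacet
  facet normal 0.0000 0.0000 -1.0000
    outer loop
      vertex 11.736 0.152 0.000
      vertex 5.000 1.340 0.000
      vertex 20.000 10.000 0.000
    endloop
  endfacet
  facet normal 0.0000 0.0000 -1.0000
    outer loop
      vertex 17.660 3.572 0.000
      vertex 11.736 0.152 0.000
      vertex 20.000 10.000 0.000
    endloop
  endfacet
  facet normal 0.0000 0.0000 1.0000
    outer loop
      vertex 20.000 10.000 15.000
      vertex 17.660 16.428 15.000
      vertex 11.736 19.848 15.000
    endloop
  endfacet
  facet normal 0.0000 0.0000 1.0000
    outer loop
      vertex 20.000 10.000 15.000
      vertex 11.736 19.848 15.000
      vertex 5.000 18.660 15.000
    endloop
  endfacet
  facet normal 0.0000 0.0000 1.0000
    outer loop
      vertex 20.000 10.000 15.000
      vertex 5.000 18.660 15.000
      vertex 0.603 13.420 15.000
    endloop
  endfacet
  facet normal 0.0000 0.0000 1.0000
    outer loop
      vertex 20.000 10.000 15.000
      vertex 0.603 13.420 15.000
      vertex 0.603 6.580 15.000
    endloop
  endfacet
  facet normal 0.0000 0.0000 1.0000
    outer loop
      vertex 20.000 10.000 15.000
      vertex 0.603 6.580 15.000
      vertex 5.000 1.340 15.000
    endloop
  endfacet
  facet normal 0.0000 0.0000 1.0000
    outer loop
      vertex 20.000 10.000 15.000
      vertex 5.000 1.340 15.000
      vertex 11.736 0.152 15.000
    endloop
  endfacet
  facet normal 0.0000 0.0000 1.0000
    outer loop
      vertex 20.000 10.000 15.000
      vertex 11.736 0.152 15.000
      vertex 17.660 3.572 15.000
    endloop
  endfacet
  facet normal 0.9397 0.3421 0.0000
    outer loop
      vertex 20.000 10.000 0.000
      vertex 17.660 16.428 0.000
      vertex 17.660 16.428 15.000
    endloop
  endfacet
  facet normal 0.9397 0.3421 0.0000
    outer loop
      vertex 20.000 10.000 0.000
      vertex 17.660 16.428 15.000
      vertex 20.000 10.000 15.000
    endloop
  endfacet
  facet normal 0.5000 0.8660 0.0000
    outer loop
      vertex 17.660 16.428 0.000
      vertex 11.736 19.848 0.000
      vertex 11.736 19.848 15.000
    endloop
  endfacet
  facet normal 0.5000 0.8660 0.0000
    outer loop
      vertex 17.660 16.428 0.000
      vertex 11.736 19.848 15.000
      vertex 17.660 16.428 15.000
    endloop
  endfacet
  facet normal -0.1737 0.9848 0.0000
    outer loop
      vertex 11.736 19.848 0.000
      vertex 5.000 18.660 0.000
      vertex 5.000 18.660 15.000
    endloop
  endfacet
  facet normal -0.1737 0.9848 0.0000
    outer loop
      vertex 11.736 19.848 0.000
      vertex 5.000 18.660 15.000
      vertex 11.736 19.848 15.000
    endloop
  endfacet
  facet normal -0.7660 0.6428 0.0000
    outer loop
      vertex 5.000 18.660 0.000
      vertex 0.603 13.420 0.000
      vertex 0.603 13.420 15.000
    endloop
  endfacet
  facet normal -0.7660 0.6428 0.0000
    outer loop
      vertex 5.000 18.660 0.000
      vertex 0.603 13.420 15.000
      vertex 5.000 18.660 15.000
    endloop
  endfacet
  facet normal -1.0000 0.0000 0.0000
    outer loop
      vertex 0.603 13.420 0.000
      vertex 0.603 6.580 0.000
      vertex 0.603 6.580 15.000
    endloop
  endfacet
  facet normal -1.0000 0.0000 0.0000
    outer loop
      vertex 0.603 13.420 0.000
      vertex 0.603 6.580 15.000
      vertex 0.603 13.420 15.000
    endloop
  endfacet
  facet normal -0.7660 -0.6428 0.0000
    outer loop
      vertex 0.603 6.580 0.000
      vertex 5.000 1.340 0.000
      vertex 5.000 1.340 15.000
    endloop
  endfacet
  facet normal -0.7660 -0.6428 0.0000
    outer loop
      vertex 0.603 6.580 0.000
      vertex 5.000 1.340 15.000
      vertex 0.603 6.580 15.000
    endloop
  endfacet
  facet normal -0.1737 -0.9848 0.0000
    outer loop
      vertex 5.000 1.340 0.000
      vertex 11.736 0.152 0.000
      vertex 11.736 0.152 15.000
    endloop
  endfacet
  facet normal -0.1737 -0.9848 0.0000
    outer loop
      vertex 5.000 1.340 0.000
      vertex 11.736 0.152 15.000
      vertex 5.000 1.340 15.000
    endloop
  endfacet
  facet normal 0.5000 -0.8660 0.0000
    outer loop
      vertex 11.736 0.152 0.000
      vertex 17.660 3.572 0.000
      vertex 17.660 3.572 15.000
    endloop
  endfacet
  facet normal 0.5000 -0.8660 0.0000
    outer loop
      vertex 11.736 0.152 0.000
      vertex 17.660 3.572 15.000
      vertex 11.736 0.152 15.000
    endloop
  endfacet
  facet normal 0.9397 -0.3421 0.0000
    outer loop
      vertex 17.660 3.572 0.000
      vertex 20.000 10.000 0.000
      vertex 20.000 10.000 15.000
    endloop
  endfacet
  facet normal 0.9397 -0.3421 0.0000
    outer loop
      vertex 17.660 3.572 0.000
      vertex 20.000 10.000 15.000
      vertex 17.660 3.572 15.000
    endloop
  endfacet
endsolid part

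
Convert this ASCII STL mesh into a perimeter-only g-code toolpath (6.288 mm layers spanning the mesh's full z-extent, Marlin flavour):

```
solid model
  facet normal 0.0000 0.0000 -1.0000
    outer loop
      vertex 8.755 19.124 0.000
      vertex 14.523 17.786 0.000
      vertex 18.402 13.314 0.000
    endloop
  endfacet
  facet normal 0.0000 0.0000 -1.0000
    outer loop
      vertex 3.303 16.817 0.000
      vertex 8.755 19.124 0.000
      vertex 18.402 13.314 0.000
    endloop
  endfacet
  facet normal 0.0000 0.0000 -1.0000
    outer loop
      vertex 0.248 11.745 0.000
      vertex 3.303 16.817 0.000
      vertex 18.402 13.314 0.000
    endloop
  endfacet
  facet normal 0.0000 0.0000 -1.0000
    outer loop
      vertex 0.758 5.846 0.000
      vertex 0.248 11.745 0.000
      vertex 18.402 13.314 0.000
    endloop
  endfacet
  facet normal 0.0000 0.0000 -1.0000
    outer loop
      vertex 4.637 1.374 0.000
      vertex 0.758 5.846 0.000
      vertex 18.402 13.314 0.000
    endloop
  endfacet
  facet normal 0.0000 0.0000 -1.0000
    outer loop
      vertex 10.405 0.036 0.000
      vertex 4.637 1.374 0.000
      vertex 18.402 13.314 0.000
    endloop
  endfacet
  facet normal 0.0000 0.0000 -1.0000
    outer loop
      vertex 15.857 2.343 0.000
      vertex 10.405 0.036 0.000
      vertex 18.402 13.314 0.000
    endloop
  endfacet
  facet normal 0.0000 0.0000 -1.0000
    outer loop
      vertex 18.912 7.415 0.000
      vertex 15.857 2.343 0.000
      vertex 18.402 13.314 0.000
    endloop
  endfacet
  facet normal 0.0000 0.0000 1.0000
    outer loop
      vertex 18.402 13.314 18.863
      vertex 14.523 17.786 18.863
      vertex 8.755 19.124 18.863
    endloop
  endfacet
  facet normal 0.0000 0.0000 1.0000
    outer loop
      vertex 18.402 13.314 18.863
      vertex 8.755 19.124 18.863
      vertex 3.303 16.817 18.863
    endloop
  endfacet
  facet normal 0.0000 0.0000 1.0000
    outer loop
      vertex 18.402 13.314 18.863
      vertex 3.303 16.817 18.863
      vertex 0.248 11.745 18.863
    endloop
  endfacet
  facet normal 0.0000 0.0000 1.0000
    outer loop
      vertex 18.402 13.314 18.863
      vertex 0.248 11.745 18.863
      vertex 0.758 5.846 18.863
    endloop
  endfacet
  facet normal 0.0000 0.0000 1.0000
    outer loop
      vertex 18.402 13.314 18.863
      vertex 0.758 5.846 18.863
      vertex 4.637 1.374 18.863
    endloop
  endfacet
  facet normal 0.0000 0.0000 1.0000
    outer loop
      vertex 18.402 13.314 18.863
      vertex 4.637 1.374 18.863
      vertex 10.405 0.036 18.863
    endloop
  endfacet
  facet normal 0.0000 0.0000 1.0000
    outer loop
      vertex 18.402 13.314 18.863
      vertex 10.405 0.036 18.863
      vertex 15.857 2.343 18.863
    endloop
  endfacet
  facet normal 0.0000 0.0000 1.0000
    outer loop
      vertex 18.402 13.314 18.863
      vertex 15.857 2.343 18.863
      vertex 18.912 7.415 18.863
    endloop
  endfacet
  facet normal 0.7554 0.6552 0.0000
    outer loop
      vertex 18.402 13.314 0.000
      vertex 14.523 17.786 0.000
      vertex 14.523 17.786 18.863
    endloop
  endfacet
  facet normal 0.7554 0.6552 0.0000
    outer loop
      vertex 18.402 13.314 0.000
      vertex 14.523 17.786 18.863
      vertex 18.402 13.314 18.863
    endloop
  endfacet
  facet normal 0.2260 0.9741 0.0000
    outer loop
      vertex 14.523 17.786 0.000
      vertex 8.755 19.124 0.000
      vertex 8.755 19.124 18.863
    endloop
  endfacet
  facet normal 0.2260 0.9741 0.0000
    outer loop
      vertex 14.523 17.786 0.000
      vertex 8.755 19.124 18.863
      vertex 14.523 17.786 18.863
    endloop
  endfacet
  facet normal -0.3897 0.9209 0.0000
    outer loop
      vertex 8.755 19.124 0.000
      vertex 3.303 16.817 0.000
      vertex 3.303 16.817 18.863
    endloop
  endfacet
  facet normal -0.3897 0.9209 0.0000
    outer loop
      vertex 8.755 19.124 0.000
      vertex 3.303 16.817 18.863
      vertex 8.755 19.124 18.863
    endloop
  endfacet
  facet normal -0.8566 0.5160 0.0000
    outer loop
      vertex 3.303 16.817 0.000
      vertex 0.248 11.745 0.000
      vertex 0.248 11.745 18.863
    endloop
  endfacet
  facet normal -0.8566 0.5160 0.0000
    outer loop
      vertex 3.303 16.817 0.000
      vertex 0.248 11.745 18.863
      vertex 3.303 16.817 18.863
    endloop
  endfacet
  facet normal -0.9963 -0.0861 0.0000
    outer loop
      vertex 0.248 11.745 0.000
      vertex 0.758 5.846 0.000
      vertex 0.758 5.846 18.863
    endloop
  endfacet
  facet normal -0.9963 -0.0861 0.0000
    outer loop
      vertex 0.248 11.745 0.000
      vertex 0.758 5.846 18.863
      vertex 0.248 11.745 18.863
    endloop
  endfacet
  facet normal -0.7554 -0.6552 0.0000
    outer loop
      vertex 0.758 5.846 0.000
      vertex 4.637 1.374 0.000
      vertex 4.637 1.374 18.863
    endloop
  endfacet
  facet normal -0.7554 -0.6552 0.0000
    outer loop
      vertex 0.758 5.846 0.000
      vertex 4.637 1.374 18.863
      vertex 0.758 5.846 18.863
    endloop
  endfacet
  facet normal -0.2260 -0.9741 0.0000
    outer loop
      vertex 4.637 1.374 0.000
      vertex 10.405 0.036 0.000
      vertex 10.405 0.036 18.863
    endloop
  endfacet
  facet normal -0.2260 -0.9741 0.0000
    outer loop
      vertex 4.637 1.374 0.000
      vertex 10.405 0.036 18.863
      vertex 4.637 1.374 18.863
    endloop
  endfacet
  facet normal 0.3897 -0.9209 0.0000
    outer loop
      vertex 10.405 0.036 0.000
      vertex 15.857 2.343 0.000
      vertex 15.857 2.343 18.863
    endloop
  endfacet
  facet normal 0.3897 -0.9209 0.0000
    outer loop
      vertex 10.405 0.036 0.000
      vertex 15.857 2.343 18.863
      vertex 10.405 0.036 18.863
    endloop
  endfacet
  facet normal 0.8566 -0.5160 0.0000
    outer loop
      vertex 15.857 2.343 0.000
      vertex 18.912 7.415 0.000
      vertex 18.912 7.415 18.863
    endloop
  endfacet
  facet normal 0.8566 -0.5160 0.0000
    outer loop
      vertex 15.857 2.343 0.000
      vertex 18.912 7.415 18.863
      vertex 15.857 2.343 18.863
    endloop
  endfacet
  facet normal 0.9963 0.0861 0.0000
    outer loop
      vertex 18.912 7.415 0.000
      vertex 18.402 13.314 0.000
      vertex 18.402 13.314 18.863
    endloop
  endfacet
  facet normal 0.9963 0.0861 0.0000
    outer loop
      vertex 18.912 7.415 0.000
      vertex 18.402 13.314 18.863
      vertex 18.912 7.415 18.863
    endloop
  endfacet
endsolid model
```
; perimeter-only toolpath
G21 ; units = mm
G90 ; absolute positioning
G28 ; home
; layer 1
G0 Z6.288
G0 X18.402 Y13.314
G1 X14.523 Y17.786
G1 X8.755 Y19.124
G1 X3.303 Y16.817
G1 X0.248 Y11.745
G1 X0.758 Y5.846
G1 X4.637 Y1.374
G1 X10.405 Y0.036
G1 X15.857 Y2.343
G1 X18.912 Y7.415
G1 X18.402 Y13.314
; layer 2
G0 Z12.575
G0 X18.402 Y13.314
G1 X14.523 Y17.786
G1 X8.755 Y19.124
G1 X3.303 Y16.817
G1 X0.248 Y11.745
G1 X0.758 Y5.846
G1 X4.637 Y1.374
G1 X10.405 Y0.036
G1 X15.857 Y2.343
G1 X18.912 Y7.415
G1 X18.402 Y13.314
; layer 3
G0 Z18.863
G0 X18.402 Y13.314
G1 X14.523 Y17.786
G1 X8.755 Y19.124
G1 X3.303 Y16.817
G1 X0.248 Y11.745
G1 X0.758 Y5.846
G1 X4.637 Y1.374
G1 X10.405 Y0.036
G1 X15.857 Y2.343
G1 X18.912 Y7.415
G1 X18.402 Y13.314
M2 ; end

The solid is a regular 10-sided prism (a cylinder approximated with 10 flat sides), circumscribed radius ≈ 9.58 mm, height ≈ 18.9 mm. Slicing at Δz = 6.288 mm — 3 equal slices spanning the solid's height, so layer i sits at z = i·h/3 — gives 3 non-empty perimeters. Each is a 10-segment closed polygon; G0 lifts to the layer z and rapids to the start vertex, then G1 traces the edges.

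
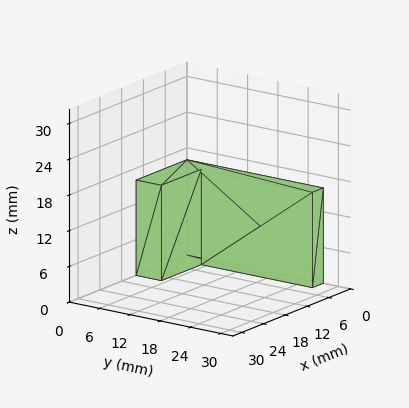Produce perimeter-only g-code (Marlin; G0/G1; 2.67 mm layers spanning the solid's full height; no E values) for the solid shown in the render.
Reading the render: the shape is an L-shaped prism: outer 14 × 27 mm, arm thicknesses ≈ 5 mm (horizontal) and 3 mm (vertical), extruded 16 mm in z (dimensions read to the nearest mm from the axis ticks). For the g-code, the solid's height is divided into equal slices at the stated Δz and each level perimeter traced with G1 moves after a G0 lift.

; perimeter-only toolpath
G21 ; units = mm
G90 ; absolute positioning
G28 ; home
; layer 1
G0 Z2.67
G0 X0.00 Y0.00
G1 X14.00 Y0.00
G1 X14.00 Y5.00
G1 X3.00 Y5.00
G1 X3.00 Y27.00
G1 X0.00 Y27.00
G1 X0.00 Y0.00
; layer 2
G0 Z5.33
G0 X0.00 Y0.00
G1 X14.00 Y0.00
G1 X14.00 Y5.00
G1 X3.00 Y5.00
G1 X3.00 Y27.00
G1 X0.00 Y27.00
G1 X0.00 Y0.00
; layer 3
G0 Z8.00
G0 X0.00 Y0.00
G1 X14.00 Y0.00
G1 X14.00 Y5.00
G1 X3.00 Y5.00
G1 X3.00 Y27.00
G1 X0.00 Y27.00
G1 X0.00 Y0.00
; layer 4
G0 Z10.67
G0 X0.00 Y0.00
G1 X14.00 Y0.00
G1 X14.00 Y5.00
G1 X3.00 Y5.00
G1 X3.00 Y27.00
G1 X0.00 Y27.00
G1 X0.00 Y0.00
; layer 5
G0 Z13.33
G0 X0.00 Y0.00
G1 X14.00 Y0.00
G1 X14.00 Y5.00
G1 X3.00 Y5.00
G1 X3.00 Y27.00
G1 X0.00 Y27.00
G1 X0.00 Y0.00
; layer 6
G0 Z16.00
G0 X0.00 Y0.00
G1 X14.00 Y0.00
G1 X14.00 Y5.00
G1 X3.00 Y5.00
G1 X3.00 Y27.00
G1 X0.00 Y27.00
G1 X0.00 Y0.00
M2 ; end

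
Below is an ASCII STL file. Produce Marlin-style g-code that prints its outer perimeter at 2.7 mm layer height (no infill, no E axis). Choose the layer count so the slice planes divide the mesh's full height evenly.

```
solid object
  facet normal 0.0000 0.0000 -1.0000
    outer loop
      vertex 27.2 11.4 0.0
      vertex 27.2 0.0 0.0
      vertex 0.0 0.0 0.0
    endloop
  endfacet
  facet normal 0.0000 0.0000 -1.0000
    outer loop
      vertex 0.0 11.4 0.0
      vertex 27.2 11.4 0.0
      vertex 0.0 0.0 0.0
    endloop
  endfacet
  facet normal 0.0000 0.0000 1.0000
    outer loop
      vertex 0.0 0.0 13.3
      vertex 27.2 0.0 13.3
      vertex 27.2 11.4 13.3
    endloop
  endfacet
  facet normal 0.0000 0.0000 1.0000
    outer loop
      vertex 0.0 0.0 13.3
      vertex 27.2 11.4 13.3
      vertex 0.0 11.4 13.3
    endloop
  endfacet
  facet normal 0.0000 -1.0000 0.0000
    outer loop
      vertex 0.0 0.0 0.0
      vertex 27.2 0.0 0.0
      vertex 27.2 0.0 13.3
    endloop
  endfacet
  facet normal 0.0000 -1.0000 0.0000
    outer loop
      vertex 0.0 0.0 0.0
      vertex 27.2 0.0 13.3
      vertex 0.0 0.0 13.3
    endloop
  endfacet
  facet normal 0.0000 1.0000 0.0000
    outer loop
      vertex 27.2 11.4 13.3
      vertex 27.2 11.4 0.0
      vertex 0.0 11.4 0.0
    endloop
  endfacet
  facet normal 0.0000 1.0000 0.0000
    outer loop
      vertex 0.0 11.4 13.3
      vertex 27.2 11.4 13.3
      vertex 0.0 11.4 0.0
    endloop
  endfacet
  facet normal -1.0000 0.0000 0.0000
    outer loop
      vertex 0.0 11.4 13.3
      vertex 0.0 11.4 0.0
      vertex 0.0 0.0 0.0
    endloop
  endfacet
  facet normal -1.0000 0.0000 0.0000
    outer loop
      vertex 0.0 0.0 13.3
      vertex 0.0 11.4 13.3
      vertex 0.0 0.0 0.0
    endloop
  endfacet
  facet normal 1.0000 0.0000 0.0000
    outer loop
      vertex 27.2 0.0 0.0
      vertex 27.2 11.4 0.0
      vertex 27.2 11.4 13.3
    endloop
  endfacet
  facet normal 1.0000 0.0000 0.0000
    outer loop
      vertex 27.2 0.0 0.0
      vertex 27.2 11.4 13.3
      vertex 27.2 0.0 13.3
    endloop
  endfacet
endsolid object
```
; perimeter-only toolpath
G21 ; units = mm
G90 ; absolute positioning
G28 ; home
; layer 1
G0 Z2.7
G0 X0.0 Y0.0
G1 X27.2 Y0.0
G1 X27.2 Y11.4
G1 X0.0 Y11.4
G1 X0.0 Y0.0
; layer 2
G0 Z5.3
G0 X0.0 Y0.0
G1 X27.2 Y0.0
G1 X27.2 Y11.4
G1 X0.0 Y11.4
G1 X0.0 Y0.0
; layer 3
G0 Z8.0
G0 X0.0 Y0.0
G1 X27.2 Y0.0
G1 X27.2 Y11.4
G1 X0.0 Y11.4
G1 X0.0 Y0.0
; layer 4
G0 Z10.6
G0 X0.0 Y0.0
G1 X27.2 Y0.0
G1 X27.2 Y11.4
G1 X0.0 Y11.4
G1 X0.0 Y0.0
; layer 5
G0 Z13.3
G0 X0.0 Y0.0
G1 X27.2 Y0.0
G1 X27.2 Y11.4
G1 X0.0 Y11.4
G1 X0.0 Y0.0
M2 ; end

The solid is a rectangular box, roughly 27.2 × 11.4 mm footprint and 13.3 mm tall. Slicing at Δz = 2.7 mm — 5 equal slices spanning the solid's height, so layer i sits at z = i·h/5 — gives 5 non-empty perimeters. Each is a 4-segment closed polygon; G0 lifts to the layer z and rapids to the start vertex, then G1 traces the edges.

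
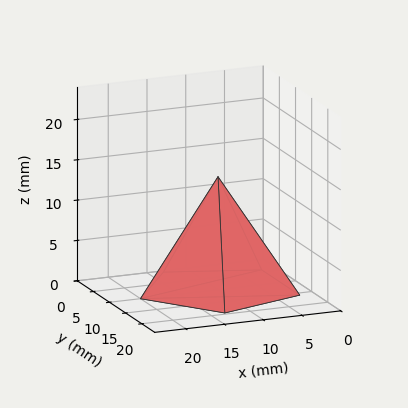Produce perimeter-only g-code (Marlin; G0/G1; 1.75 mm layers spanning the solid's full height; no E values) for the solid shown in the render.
Reading the render: the shape is a regular 5-sided pyramid, base circumscribed radius ≈ 10 mm, apex at z ≈ 14 mm (dimensions read to the nearest mm from the axis ticks). For the g-code, the solid's height is divided into equal slices at the stated Δz and each level perimeter traced with G1 moves after a G0 lift.

; perimeter-only toolpath
G21 ; units = mm
G90 ; absolute positioning
G28 ; home
; layer 1
G0 Z1.75
G0 X18.75 Y10.00
G1 X12.70 Y18.32
G1 X2.92 Y15.15
G1 X2.92 Y4.86
G1 X12.70 Y1.68
G1 X18.75 Y10.00
; layer 2
G0 Z3.50
G0 X17.50 Y10.00
G1 X12.32 Y17.13
G1 X3.93 Y14.41
G1 X3.93 Y5.59
G1 X12.32 Y2.87
G1 X17.50 Y10.00
; layer 3
G0 Z5.25
G0 X16.25 Y10.00
G1 X11.93 Y15.94
G1 X4.94 Y13.68
G1 X4.94 Y6.33
G1 X11.93 Y4.06
G1 X16.25 Y10.00
; layer 4
G0 Z7.00
G0 X15.00 Y10.00
G1 X11.54 Y14.76
G1 X5.96 Y12.94
G1 X5.96 Y7.06
G1 X11.54 Y5.25
G1 X15.00 Y10.00
; layer 5
G0 Z8.75
G0 X13.75 Y10.00
G1 X11.16 Y13.57
G1 X6.97 Y12.21
G1 X6.97 Y7.79
G1 X11.16 Y6.43
G1 X13.75 Y10.00
; layer 6
G0 Z10.50
G0 X12.50 Y10.00
G1 X10.77 Y12.38
G1 X7.98 Y11.47
G1 X7.98 Y8.53
G1 X10.77 Y7.62
G1 X12.50 Y10.00
; layer 7
G0 Z12.25
G0 X11.25 Y10.00
G1 X10.39 Y11.19
G1 X8.99 Y10.73
G1 X8.99 Y9.27
G1 X10.39 Y8.81
G1 X11.25 Y10.00
M2 ; end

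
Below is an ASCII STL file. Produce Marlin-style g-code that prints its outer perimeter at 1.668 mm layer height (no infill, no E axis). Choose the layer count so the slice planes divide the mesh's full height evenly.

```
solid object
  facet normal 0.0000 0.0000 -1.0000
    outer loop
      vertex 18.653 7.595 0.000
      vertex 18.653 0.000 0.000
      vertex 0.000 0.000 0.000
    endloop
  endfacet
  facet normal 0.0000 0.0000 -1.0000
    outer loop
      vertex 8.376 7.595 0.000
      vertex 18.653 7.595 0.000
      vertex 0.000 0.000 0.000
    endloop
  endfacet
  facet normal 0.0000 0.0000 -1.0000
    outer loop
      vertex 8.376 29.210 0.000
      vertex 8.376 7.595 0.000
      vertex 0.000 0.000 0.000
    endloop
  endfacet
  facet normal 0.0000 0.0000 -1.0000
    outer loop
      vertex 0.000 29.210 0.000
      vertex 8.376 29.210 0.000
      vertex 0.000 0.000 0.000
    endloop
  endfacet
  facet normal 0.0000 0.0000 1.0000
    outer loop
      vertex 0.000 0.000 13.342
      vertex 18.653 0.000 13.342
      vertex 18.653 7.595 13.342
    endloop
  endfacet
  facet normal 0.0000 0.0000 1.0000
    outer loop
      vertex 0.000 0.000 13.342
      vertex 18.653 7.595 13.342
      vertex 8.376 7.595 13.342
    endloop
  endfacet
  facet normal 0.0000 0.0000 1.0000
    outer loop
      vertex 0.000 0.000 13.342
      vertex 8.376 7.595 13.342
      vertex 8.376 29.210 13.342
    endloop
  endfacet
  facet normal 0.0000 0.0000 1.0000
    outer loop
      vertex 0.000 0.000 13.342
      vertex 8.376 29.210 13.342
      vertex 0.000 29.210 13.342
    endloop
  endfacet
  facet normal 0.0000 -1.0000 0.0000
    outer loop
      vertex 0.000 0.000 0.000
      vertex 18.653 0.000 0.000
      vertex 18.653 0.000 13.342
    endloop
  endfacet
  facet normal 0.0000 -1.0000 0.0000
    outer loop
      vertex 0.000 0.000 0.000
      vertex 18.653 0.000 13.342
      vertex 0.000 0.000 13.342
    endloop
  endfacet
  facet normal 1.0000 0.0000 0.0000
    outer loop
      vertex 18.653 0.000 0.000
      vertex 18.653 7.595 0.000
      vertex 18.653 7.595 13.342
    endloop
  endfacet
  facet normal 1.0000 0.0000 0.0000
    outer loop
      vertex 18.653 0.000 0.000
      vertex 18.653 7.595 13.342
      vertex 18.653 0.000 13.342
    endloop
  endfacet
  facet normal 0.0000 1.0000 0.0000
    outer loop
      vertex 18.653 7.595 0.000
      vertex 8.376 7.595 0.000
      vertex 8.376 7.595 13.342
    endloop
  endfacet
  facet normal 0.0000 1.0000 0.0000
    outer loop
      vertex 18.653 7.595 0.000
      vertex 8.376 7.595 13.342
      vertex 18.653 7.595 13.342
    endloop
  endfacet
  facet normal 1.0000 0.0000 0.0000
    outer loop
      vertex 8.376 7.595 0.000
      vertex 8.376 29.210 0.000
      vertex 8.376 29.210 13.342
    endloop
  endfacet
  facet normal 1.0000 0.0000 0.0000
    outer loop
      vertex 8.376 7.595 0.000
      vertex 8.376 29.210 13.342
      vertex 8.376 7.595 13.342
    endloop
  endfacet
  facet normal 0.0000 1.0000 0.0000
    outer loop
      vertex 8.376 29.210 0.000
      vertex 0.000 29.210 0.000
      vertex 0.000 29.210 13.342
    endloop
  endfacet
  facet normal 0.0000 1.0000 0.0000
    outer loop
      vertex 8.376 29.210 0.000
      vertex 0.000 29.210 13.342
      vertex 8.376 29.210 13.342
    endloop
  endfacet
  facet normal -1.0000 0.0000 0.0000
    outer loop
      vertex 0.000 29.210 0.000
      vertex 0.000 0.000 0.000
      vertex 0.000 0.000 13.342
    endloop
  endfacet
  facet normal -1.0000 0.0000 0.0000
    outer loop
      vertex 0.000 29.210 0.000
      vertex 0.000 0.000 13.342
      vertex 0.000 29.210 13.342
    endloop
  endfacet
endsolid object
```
; perimeter-only toolpath
G21 ; units = mm
G90 ; absolute positioning
G28 ; home
; layer 1
G0 Z1.668
G0 X0.000 Y0.000
G1 X18.653 Y0.000
G1 X18.653 Y7.595
G1 X8.376 Y7.595
G1 X8.376 Y29.210
G1 X0.000 Y29.210
G1 X0.000 Y0.000
; layer 2
G0 Z3.336
G0 X0.000 Y0.000
G1 X18.653 Y0.000
G1 X18.653 Y7.595
G1 X8.376 Y7.595
G1 X8.376 Y29.210
G1 X0.000 Y29.210
G1 X0.000 Y0.000
; layer 3
G0 Z5.003
G0 X0.000 Y0.000
G1 X18.653 Y0.000
G1 X18.653 Y7.595
G1 X8.376 Y7.595
G1 X8.376 Y29.210
G1 X0.000 Y29.210
G1 X0.000 Y0.000
; layer 4
G0 Z6.671
G0 X0.000 Y0.000
G1 X18.653 Y0.000
G1 X18.653 Y7.595
G1 X8.376 Y7.595
G1 X8.376 Y29.210
G1 X0.000 Y29.210
G1 X0.000 Y0.000
; layer 5
G0 Z8.339
G0 X0.000 Y0.000
G1 X18.653 Y0.000
G1 X18.653 Y7.595
G1 X8.376 Y7.595
G1 X8.376 Y29.210
G1 X0.000 Y29.210
G1 X0.000 Y0.000
; layer 6
G0 Z10.007
G0 X0.000 Y0.000
G1 X18.653 Y0.000
G1 X18.653 Y7.595
G1 X8.376 Y7.595
G1 X8.376 Y29.210
G1 X0.000 Y29.210
G1 X0.000 Y0.000
; layer 7
G0 Z11.674
G0 X0.000 Y0.000
G1 X18.653 Y0.000
G1 X18.653 Y7.595
G1 X8.376 Y7.595
G1 X8.376 Y29.210
G1 X0.000 Y29.210
G1 X0.000 Y0.000
; layer 8
G0 Z13.342
G0 X0.000 Y0.000
G1 X18.653 Y0.000
G1 X18.653 Y7.595
G1 X8.376 Y7.595
G1 X8.376 Y29.210
G1 X0.000 Y29.210
G1 X0.000 Y0.000
M2 ; end

The solid is an L-shaped prism: outer 18.7 × 29.2 mm, arm thicknesses ≈ 7.59 mm (horizontal) and 8.38 mm (vertical), extruded 13.3 mm in z. Slicing at Δz = 1.668 mm — 8 equal slices spanning the solid's height, so layer i sits at z = i·h/8 — gives 8 non-empty perimeters. Each is a 6-segment closed polygon; G0 lifts to the layer z and rapids to the start vertex, then G1 traces the edges.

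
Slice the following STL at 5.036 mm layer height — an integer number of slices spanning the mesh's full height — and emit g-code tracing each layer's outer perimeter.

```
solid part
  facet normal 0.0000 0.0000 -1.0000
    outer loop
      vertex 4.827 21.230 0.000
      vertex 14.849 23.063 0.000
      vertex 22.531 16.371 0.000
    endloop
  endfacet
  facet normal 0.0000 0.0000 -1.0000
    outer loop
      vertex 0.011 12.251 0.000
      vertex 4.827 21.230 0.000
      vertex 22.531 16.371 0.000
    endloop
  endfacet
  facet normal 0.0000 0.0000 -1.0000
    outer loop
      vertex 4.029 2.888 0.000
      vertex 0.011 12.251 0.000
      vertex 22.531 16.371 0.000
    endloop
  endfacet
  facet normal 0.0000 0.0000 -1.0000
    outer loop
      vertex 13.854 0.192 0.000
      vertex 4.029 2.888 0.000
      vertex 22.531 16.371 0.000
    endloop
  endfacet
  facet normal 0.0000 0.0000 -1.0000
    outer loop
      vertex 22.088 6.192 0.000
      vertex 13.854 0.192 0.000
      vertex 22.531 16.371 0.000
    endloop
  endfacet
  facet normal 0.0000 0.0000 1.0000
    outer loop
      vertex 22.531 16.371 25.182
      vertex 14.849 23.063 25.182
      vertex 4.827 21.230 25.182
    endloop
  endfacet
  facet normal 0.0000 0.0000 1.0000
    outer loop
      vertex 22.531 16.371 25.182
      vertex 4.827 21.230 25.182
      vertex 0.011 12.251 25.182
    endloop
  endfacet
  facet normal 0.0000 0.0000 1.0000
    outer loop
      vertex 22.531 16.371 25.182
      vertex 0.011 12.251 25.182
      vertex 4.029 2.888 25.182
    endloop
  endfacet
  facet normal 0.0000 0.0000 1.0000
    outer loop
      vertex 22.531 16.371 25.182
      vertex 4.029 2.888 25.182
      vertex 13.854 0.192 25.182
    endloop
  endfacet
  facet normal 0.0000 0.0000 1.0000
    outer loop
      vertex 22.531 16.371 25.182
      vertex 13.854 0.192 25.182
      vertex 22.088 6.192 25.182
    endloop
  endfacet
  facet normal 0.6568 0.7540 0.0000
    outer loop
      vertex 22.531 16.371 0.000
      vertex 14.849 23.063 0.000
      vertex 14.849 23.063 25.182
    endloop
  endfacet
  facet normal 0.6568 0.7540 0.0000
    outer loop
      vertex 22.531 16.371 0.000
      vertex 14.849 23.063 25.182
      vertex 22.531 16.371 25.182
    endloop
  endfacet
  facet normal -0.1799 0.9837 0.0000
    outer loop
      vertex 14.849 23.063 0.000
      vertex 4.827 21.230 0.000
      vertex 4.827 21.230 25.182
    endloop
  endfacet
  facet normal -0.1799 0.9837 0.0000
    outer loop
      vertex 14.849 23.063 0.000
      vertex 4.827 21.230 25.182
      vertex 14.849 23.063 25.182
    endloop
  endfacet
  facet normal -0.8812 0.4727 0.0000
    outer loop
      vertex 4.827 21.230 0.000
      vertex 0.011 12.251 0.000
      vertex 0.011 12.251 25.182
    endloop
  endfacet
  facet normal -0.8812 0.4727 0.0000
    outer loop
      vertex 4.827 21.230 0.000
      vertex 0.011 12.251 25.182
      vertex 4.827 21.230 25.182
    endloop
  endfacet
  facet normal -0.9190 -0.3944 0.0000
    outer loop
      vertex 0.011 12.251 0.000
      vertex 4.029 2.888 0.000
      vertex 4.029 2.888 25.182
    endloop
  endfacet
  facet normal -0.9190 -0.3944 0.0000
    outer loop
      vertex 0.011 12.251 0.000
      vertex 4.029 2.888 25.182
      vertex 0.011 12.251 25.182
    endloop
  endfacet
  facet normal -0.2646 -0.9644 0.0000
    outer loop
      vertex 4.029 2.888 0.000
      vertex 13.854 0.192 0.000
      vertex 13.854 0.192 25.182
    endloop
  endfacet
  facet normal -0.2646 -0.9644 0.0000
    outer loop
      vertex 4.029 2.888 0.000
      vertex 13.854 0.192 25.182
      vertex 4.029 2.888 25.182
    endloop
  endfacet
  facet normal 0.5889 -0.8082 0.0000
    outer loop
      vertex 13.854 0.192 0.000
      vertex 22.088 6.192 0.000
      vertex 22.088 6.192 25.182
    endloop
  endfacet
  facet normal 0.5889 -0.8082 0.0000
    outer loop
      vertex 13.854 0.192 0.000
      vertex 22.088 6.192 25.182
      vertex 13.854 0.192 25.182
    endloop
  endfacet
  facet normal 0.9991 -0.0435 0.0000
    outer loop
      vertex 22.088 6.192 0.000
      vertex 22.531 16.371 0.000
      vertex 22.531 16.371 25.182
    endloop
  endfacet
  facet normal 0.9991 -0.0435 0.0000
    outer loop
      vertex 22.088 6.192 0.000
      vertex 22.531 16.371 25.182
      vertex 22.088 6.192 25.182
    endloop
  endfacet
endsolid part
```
; perimeter-only toolpath
G21 ; units = mm
G90 ; absolute positioning
G28 ; home
; layer 1
G0 Z5.036
G0 X22.531 Y16.371
G1 X14.849 Y23.063
G1 X4.827 Y21.230
G1 X0.011 Y12.251
G1 X4.029 Y2.888
G1 X13.854 Y0.192
G1 X22.088 Y6.192
G1 X22.531 Y16.371
; layer 2
G0 Z10.073
G0 X22.531 Y16.371
G1 X14.849 Y23.063
G1 X4.827 Y21.230
G1 X0.011 Y12.251
G1 X4.029 Y2.888
G1 X13.854 Y0.192
G1 X22.088 Y6.192
G1 X22.531 Y16.371
; layer 3
G0 Z15.109
G0 X22.531 Y16.371
G1 X14.849 Y23.063
G1 X4.827 Y21.230
G1 X0.011 Y12.251
G1 X4.029 Y2.888
G1 X13.854 Y0.192
G1 X22.088 Y6.192
G1 X22.531 Y16.371
; layer 4
G0 Z20.146
G0 X22.531 Y16.371
G1 X14.849 Y23.063
G1 X4.827 Y21.230
G1 X0.011 Y12.251
G1 X4.029 Y2.888
G1 X13.854 Y0.192
G1 X22.088 Y6.192
G1 X22.531 Y16.371
; layer 5
G0 Z25.182
G0 X22.531 Y16.371
G1 X14.849 Y23.063
G1 X4.827 Y21.230
G1 X0.011 Y12.251
G1 X4.029 Y2.888
G1 X13.854 Y0.192
G1 X22.088 Y6.192
G1 X22.531 Y16.371
M2 ; end

The solid is a regular 7-sided prism (a cylinder approximated with 7 flat sides), circumscribed radius ≈ 11.7 mm, height ≈ 25.2 mm. Slicing at Δz = 5.036 mm — 5 equal slices spanning the solid's height, so layer i sits at z = i·h/5 — gives 5 non-empty perimeters. Each is a 7-segment closed polygon; G0 lifts to the layer z and rapids to the start vertex, then G1 traces the edges.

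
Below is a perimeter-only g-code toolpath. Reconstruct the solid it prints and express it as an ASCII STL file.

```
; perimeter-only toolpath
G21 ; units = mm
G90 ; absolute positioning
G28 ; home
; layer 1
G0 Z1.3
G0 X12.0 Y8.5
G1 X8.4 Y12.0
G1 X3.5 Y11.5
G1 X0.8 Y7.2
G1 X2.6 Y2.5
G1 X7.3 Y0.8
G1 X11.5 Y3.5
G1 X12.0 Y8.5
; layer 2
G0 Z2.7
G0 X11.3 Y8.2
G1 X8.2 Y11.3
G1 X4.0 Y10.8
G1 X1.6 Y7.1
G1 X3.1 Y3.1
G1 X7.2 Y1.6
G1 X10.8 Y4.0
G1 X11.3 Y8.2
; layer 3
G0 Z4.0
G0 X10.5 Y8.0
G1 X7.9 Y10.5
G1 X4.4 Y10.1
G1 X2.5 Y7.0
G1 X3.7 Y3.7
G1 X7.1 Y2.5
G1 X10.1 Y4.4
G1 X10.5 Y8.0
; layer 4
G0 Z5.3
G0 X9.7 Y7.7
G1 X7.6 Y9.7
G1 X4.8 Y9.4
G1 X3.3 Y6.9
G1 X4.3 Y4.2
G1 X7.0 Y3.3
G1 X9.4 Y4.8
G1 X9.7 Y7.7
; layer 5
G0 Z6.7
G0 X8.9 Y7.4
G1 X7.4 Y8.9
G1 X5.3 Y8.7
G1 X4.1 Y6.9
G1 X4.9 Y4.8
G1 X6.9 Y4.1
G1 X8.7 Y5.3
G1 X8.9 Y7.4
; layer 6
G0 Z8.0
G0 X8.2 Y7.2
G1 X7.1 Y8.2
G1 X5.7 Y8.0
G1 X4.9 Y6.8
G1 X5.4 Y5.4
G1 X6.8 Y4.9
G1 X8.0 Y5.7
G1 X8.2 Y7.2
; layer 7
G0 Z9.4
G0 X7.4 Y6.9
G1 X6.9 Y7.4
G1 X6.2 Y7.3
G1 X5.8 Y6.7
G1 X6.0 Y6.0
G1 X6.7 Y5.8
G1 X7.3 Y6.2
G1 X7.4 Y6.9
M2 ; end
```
solid part
  facet normal 0.0000 0.0000 -1.0000
    outer loop
      vertex 3.1 12.2 0.0
      vertex 8.7 12.8 0.0
      vertex 12.8 8.8 0.0
    endloop
  endfacet
  facet normal 0.0000 0.0000 -1.0000
    outer loop
      vertex 0.0 7.3 0.0
      vertex 3.1 12.2 0.0
      vertex 12.8 8.8 0.0
    endloop
  endfacet
  facet normal 0.0000 0.0000 -1.0000
    outer loop
      vertex 2.0 1.9 0.0
      vertex 0.0 7.3 0.0
      vertex 12.8 8.8 0.0
    endloop
  endfacet
  facet normal 0.0000 0.0000 -1.0000
    outer loop
      vertex 7.4 0.0 0.0
      vertex 2.0 1.9 0.0
      vertex 12.8 8.8 0.0
    endloop
  endfacet
  facet normal 0.0000 0.0000 -1.0000
    outer loop
      vertex 12.2 3.1 0.0
      vertex 7.4 0.0 0.0
      vertex 12.8 8.8 0.0
    endloop
  endfacet
  facet normal 0.6114 0.6267 0.4831
    outer loop
      vertex 12.8 8.8 0.0
      vertex 8.7 12.8 0.0
      vertex 6.6 6.6 10.7
    endloop
  endfacet
  facet normal -0.0931 0.8693 0.4854
    outer loop
      vertex 8.7 12.8 0.0
      vertex 3.1 12.2 0.0
      vertex 6.6 6.6 10.7
    endloop
  endfacet
  facet normal -0.7385 0.4672 0.4861
    outer loop
      vertex 3.1 12.2 0.0
      vertex 0.0 7.3 0.0
      vertex 6.6 6.6 10.7
    endloop
  endfacet
  facet normal -0.8197 -0.3036 0.4857
    outer loop
      vertex 0.0 7.3 0.0
      vertex 2.0 1.9 0.0
      vertex 6.6 6.6 10.7
    endloop
  endfacet
  facet normal -0.2900 -0.8241 0.4866
    outer loop
      vertex 2.0 1.9 0.0
      vertex 7.4 0.0 0.0
      vertex 6.6 6.6 10.7
    endloop
  endfacet
  facet normal 0.4736 -0.7333 0.4878
    outer loop
      vertex 7.4 0.0 0.0
      vertex 12.2 3.1 0.0
      vertex 6.6 6.6 10.7
    endloop
  endfacet
  facet normal 0.8697 -0.0915 0.4851
    outer loop
      vertex 12.2 3.1 0.0
      vertex 12.8 8.8 0.0
      vertex 6.6 6.6 10.7
    endloop
  endfacet
endsolid part

The G0 Z moves step by Δz≈1.3 mm. The G1 loops shrink linearly with z, so the solid tapers from its base footprint up to z≈10.7. Closing with a flat bottom cap and the tapered top and triangulating gives 12 facets — a regular 7-sided pyramid, base circumscribed radius ≈ 6.6 mm, apex at z ≈ 10.7 mm.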